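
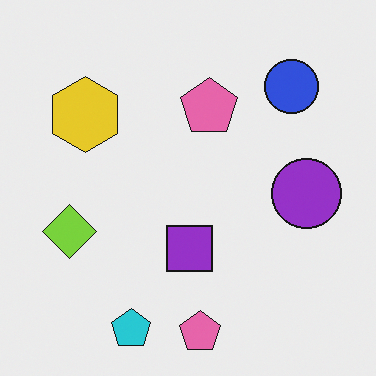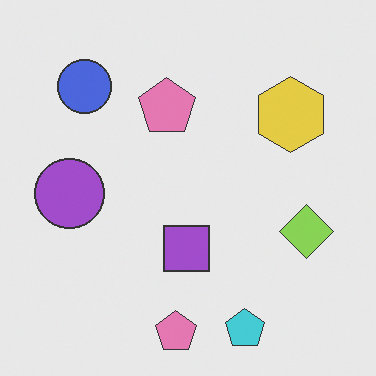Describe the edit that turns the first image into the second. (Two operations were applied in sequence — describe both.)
The second image is the first flipped horizontally (left ↔ right), then given slightly reduced contrast.

The lime diamond is in the left of the first image and the right of the second — shapes on opposite sides of the vertical midline have swapped in a mirror flip. Tones are pushed toward mid-grey across the whole image — a global contrast change.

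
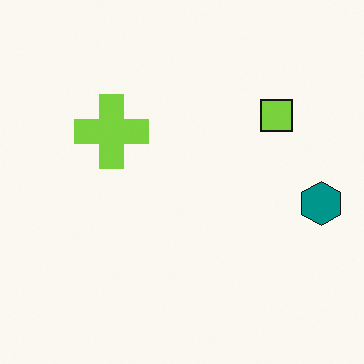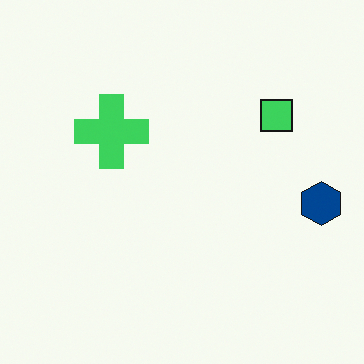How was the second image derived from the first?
The image was hue-shifted by a small amount.

Every shape's color has rotated by the same amount around the hue wheel — a uniform hue shift.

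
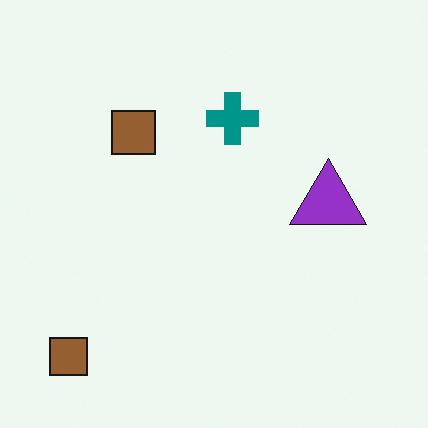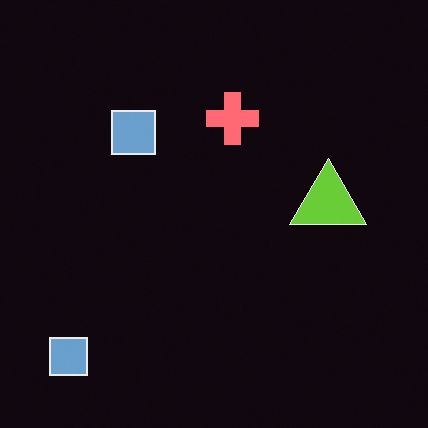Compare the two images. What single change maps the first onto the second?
Color-inverted (negative).

The light background has become dark and every shape's color is its complement — a photographic negative.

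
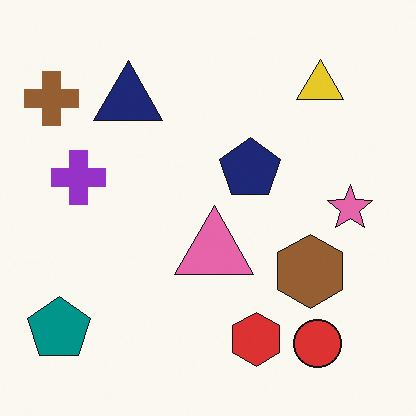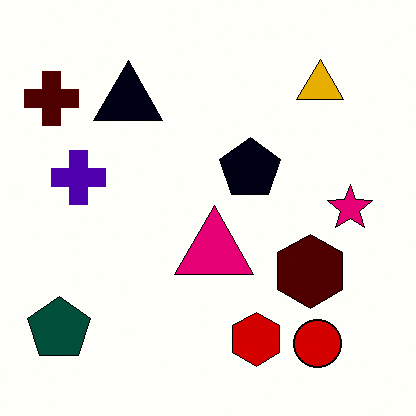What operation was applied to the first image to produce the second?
The second image is the first boosted in contrast.

Tones are pushed away from mid-grey across the whole image — a global contrast change.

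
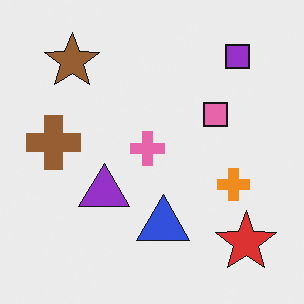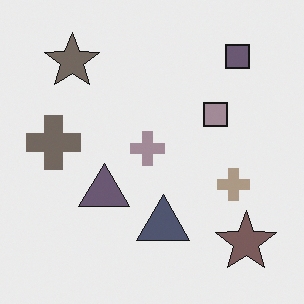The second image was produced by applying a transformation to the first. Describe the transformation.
The transformation is: heavily desaturated.

All colors are more muted and greyish — a global saturation change.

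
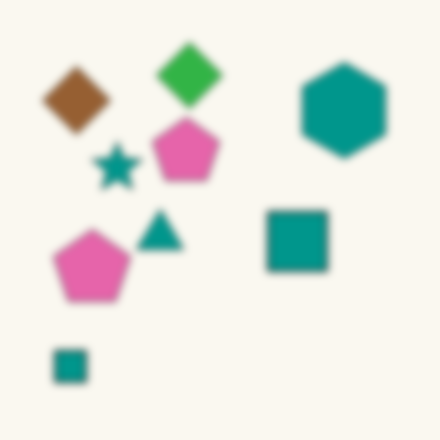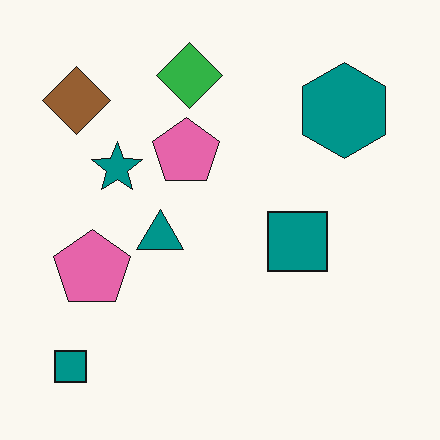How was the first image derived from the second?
The first image is the second noticeably gaussian-blurred.

Shape edges and outlines are uniformly softened across the whole image.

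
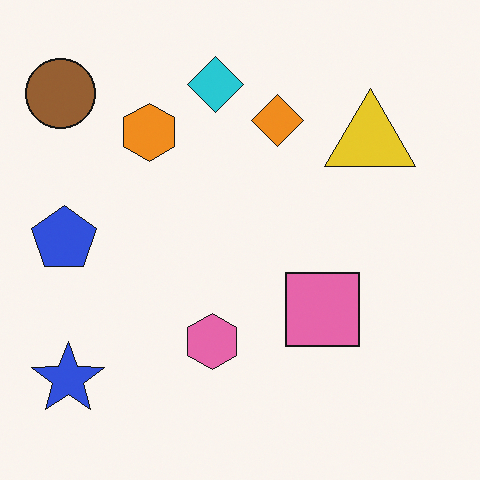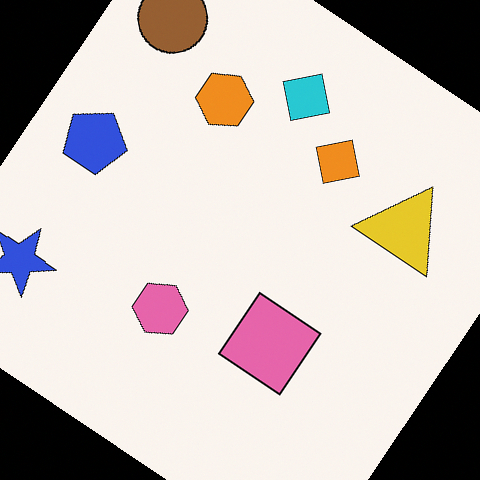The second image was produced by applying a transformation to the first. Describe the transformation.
The image was rotated clockwise by a large amount — several tens of degrees.

Every shape is tilted by the same angle and the image corners show triangular fill wedges — a whole-image rotation by a non-right angle.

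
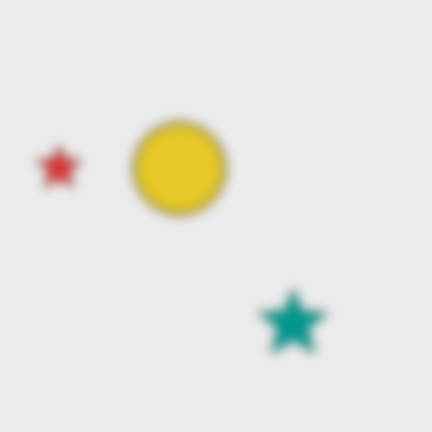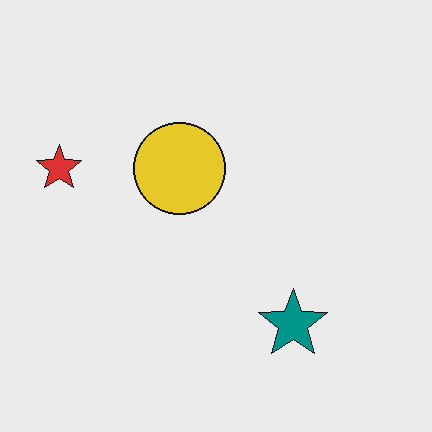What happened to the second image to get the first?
It was heavily blurred.

Shape edges and outlines are uniformly softened across the whole image.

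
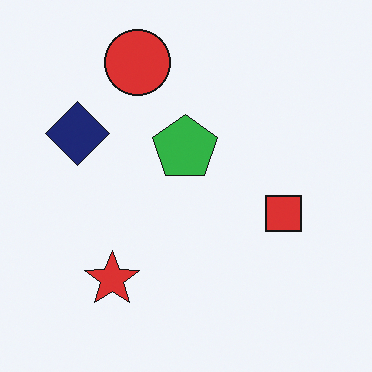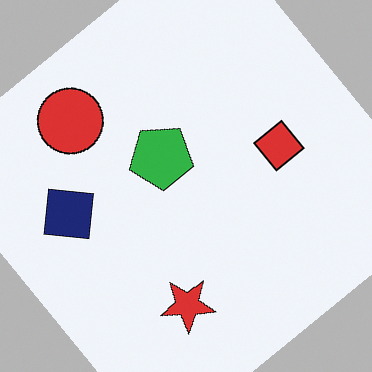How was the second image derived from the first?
Rotated counter-clockwise by a large amount — several tens of degrees.

Every shape is tilted by the same angle and the image corners show triangular fill wedges — a whole-image rotation by a non-right angle.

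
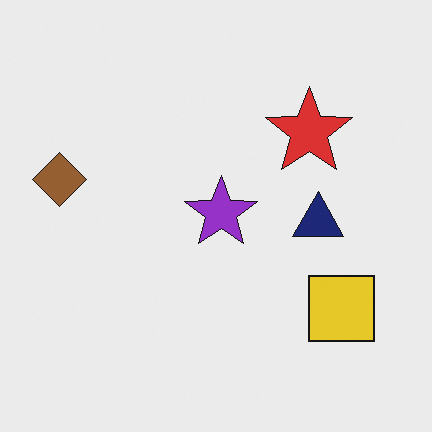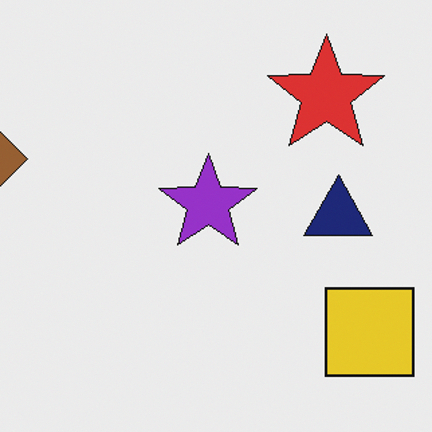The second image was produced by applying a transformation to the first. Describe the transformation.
The image was cropped slightly and scaled back up.

The visible shapes are larger and the field of view is narrower; shapes near the original edges may be partly or wholly outside the frame — a crop-and-rescale.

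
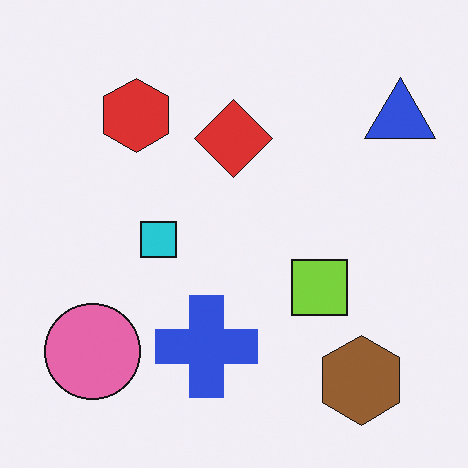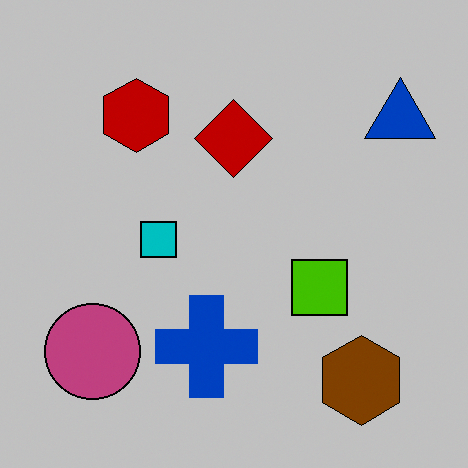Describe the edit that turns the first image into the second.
The image was heavily posterized to just a handful of flat colors.

Each flat color has snapped to a coarser quantized level — most visibly, the near-white background has dropped to a flat grey.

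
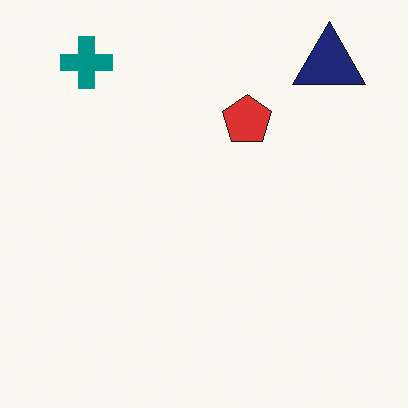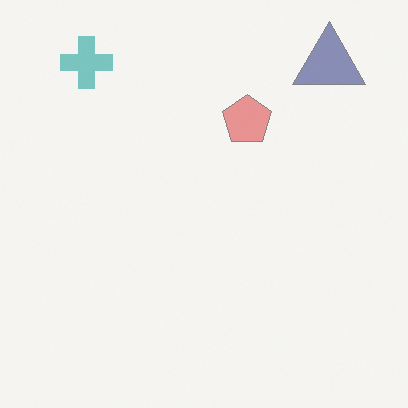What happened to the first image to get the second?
Given much lower contrast.

Tones are pushed toward mid-grey across the whole image — a global contrast change.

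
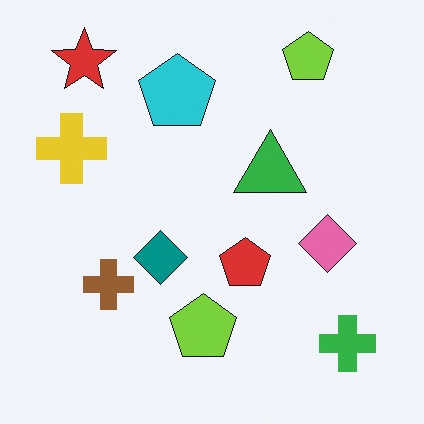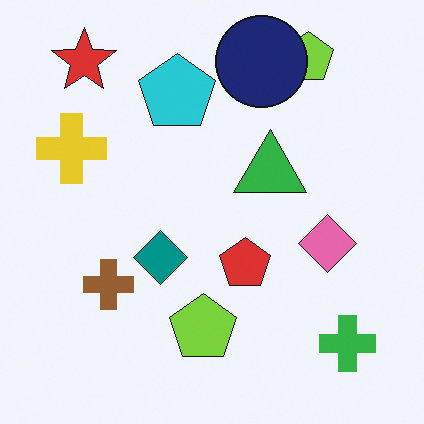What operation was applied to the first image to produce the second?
This is the original image overlaid with an additional navy circle.

A navy circle appears in the second image that is absent from the first.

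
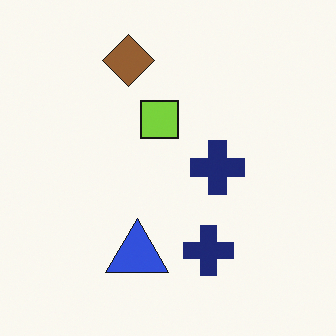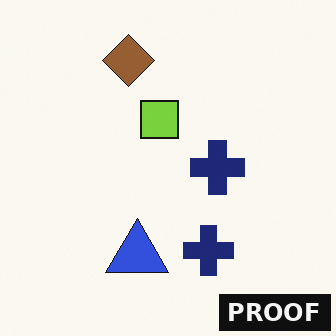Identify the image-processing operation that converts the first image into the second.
This is the original image watermarked with the text "PROOF" in the lower-right corner.

A dark label reading "PROOF" appears in the lower-right corner.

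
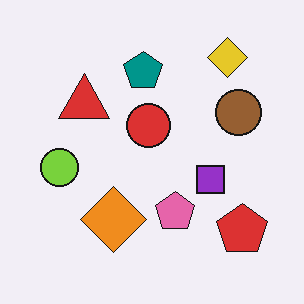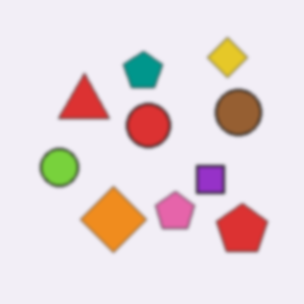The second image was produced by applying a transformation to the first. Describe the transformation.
It was lightly blurred.

Shape edges and outlines are uniformly softened across the whole image.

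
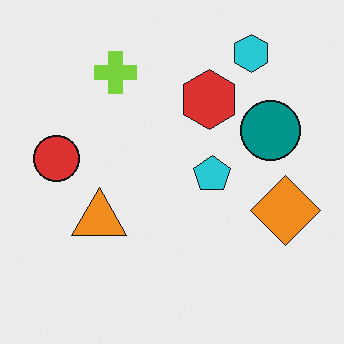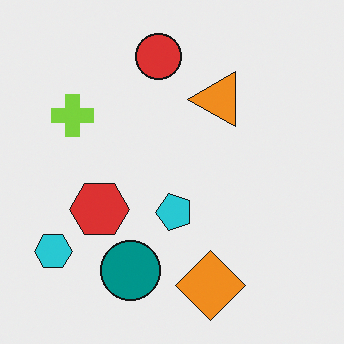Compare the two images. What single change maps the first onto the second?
Transposed (reflected across the top-left ↔ bottom-right diagonal).

Shapes have swapped their row and column positions — what was in the top-right is now in the bottom-left — a diagonal reflection.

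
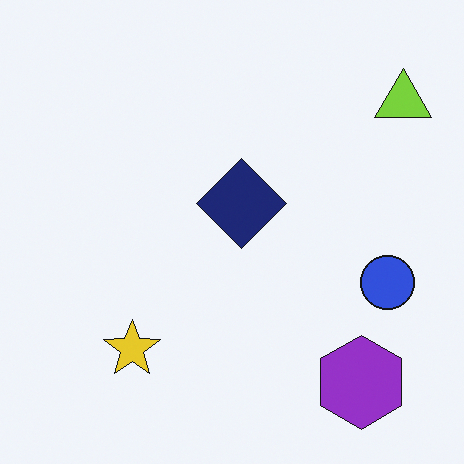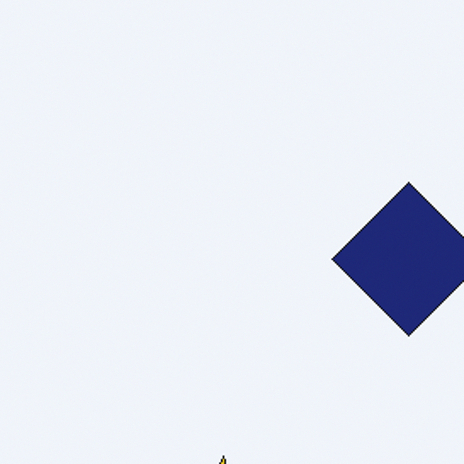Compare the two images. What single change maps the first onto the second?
This is the original image cropped to a noticeably smaller region and rescaled.

The visible shapes are larger and the field of view is narrower; shapes near the original edges may be partly or wholly outside the frame — a crop-and-rescale.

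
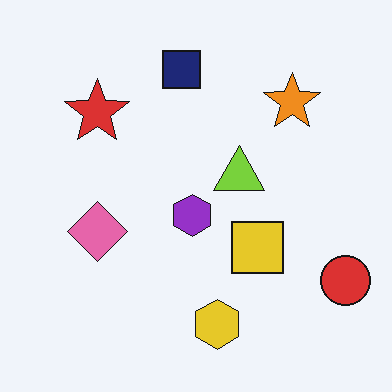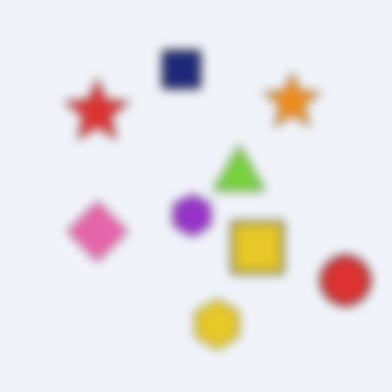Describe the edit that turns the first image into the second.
Strongly gaussian-blurred.

Shape edges and outlines are uniformly softened across the whole image.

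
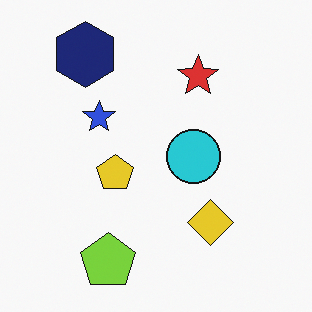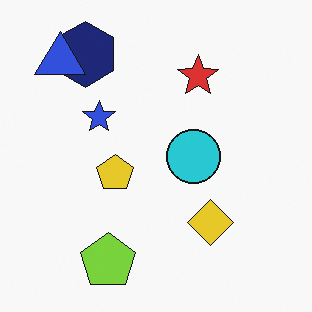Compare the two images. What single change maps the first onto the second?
The image was overlaid with an additional blue triangle.

A blue triangle appears in the second image that is absent from the first.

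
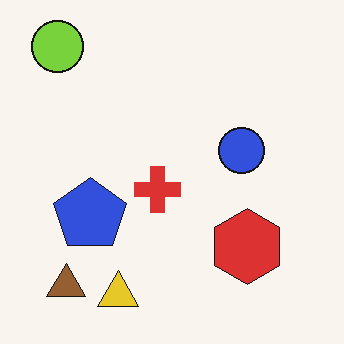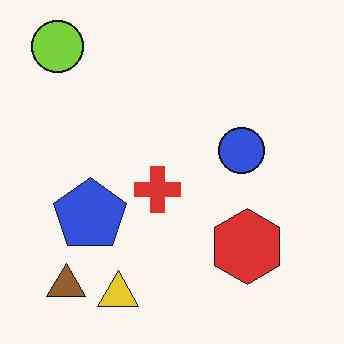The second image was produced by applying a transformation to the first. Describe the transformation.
It was given moderate JPEG compression.

Blocky 8×8 compression artifacts appear around shape edges and the flat background shows ringing — characteristic JPEG degradation.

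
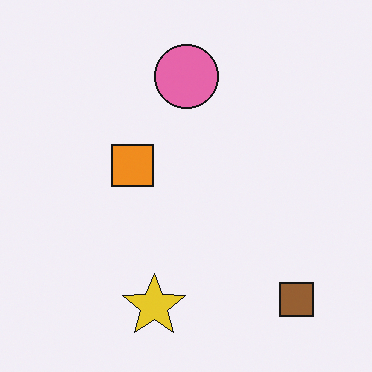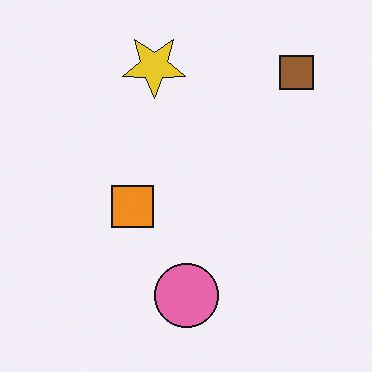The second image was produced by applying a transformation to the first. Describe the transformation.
The transformation is: flipped vertically (top ↔ bottom).

The yellow star is in the bottom of the first image and the top of the second — shapes on opposite sides of the horizontal midline have swapped in a mirror flip.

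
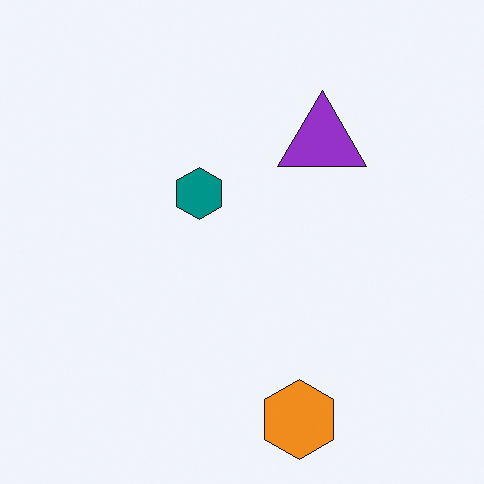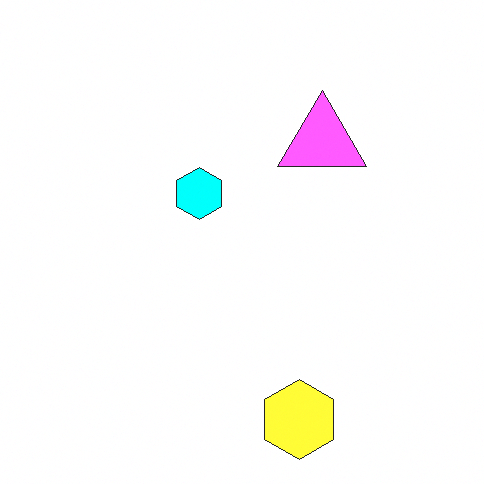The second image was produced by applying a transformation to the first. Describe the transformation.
The image was substantially brightened.

Every pixel — background and shapes alike — is uniformly brightened.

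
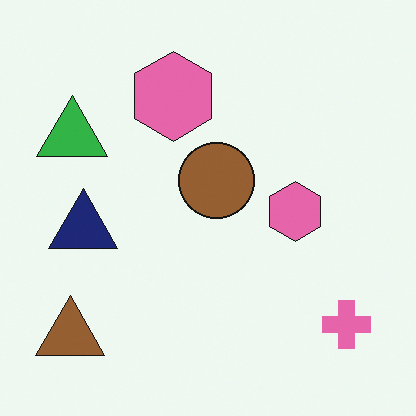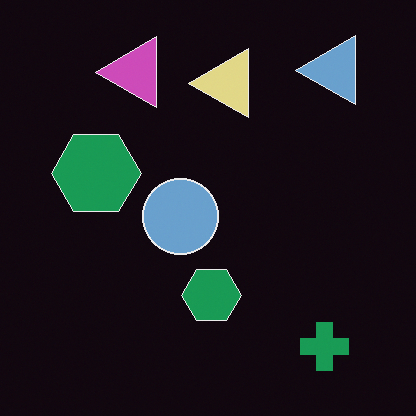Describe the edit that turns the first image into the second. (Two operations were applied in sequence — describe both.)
This is the original image color-inverted (negative), then transposed (reflected across the top-left ↔ bottom-right diagonal).

The light background has become dark and every shape's color is its complement — a photographic negative. Shapes have swapped their row and column positions — what was in the top-right is now in the bottom-left — a diagonal reflection.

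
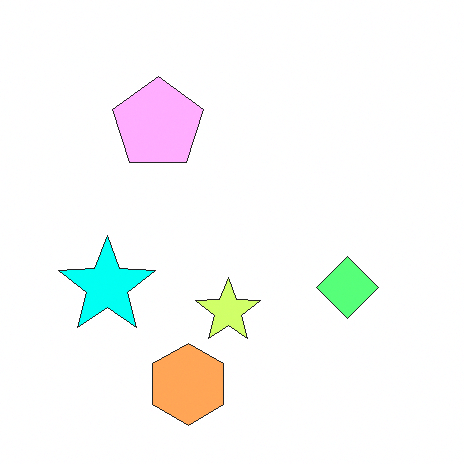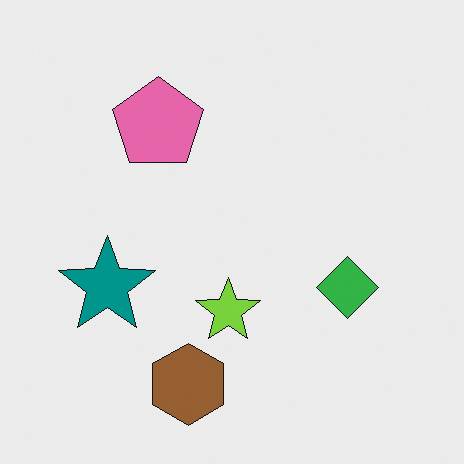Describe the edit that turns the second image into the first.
It was brightened a lot.

Every pixel — background and shapes alike — is uniformly brightened.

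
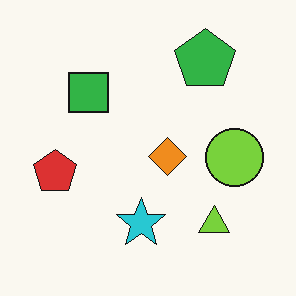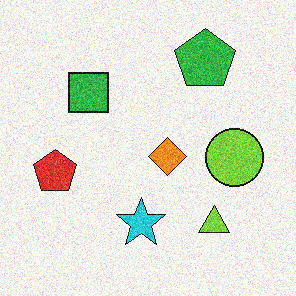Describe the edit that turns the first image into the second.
This is the original image degraded with moderate additive noise.

Random speckle covers the whole image, including the flat background.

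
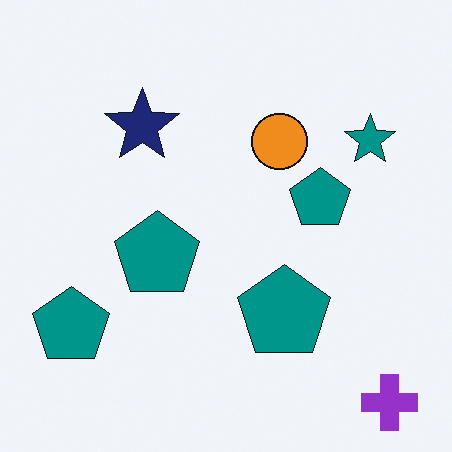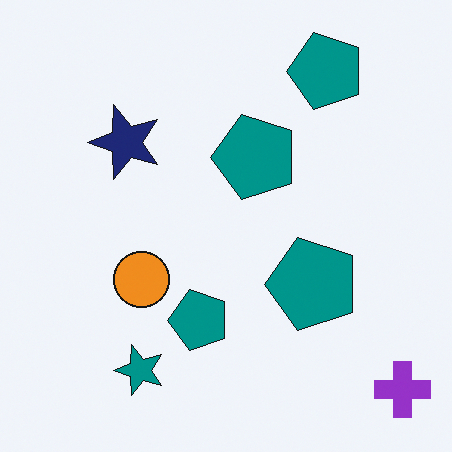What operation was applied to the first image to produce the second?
Transposed (reflected across the top-left ↔ bottom-right diagonal).

Shapes have swapped their row and column positions — what was in the top-right is now in the bottom-left — a diagonal reflection.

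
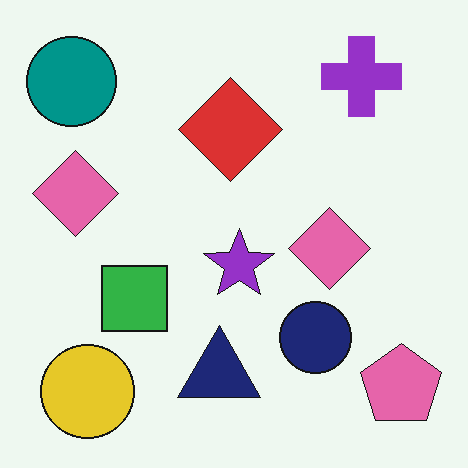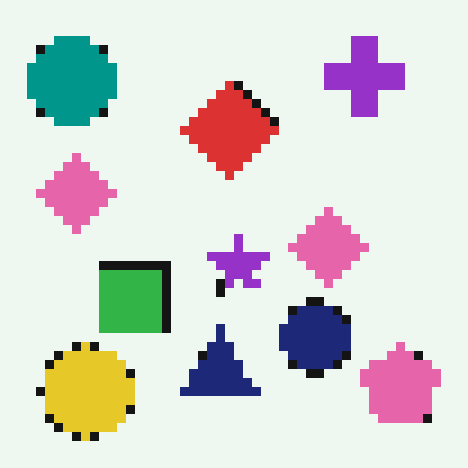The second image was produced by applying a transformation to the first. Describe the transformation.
Coarsely pixelated.

Shapes are reduced to large square blocks; fine edges and outlines are lost — a downscale-then-upscale (mosaic) effect.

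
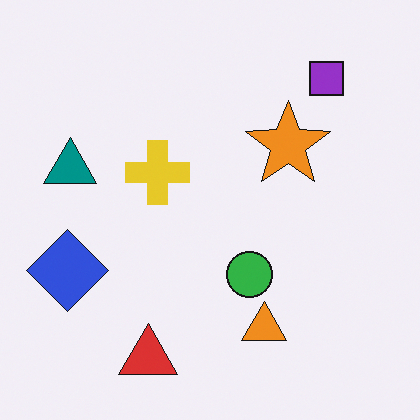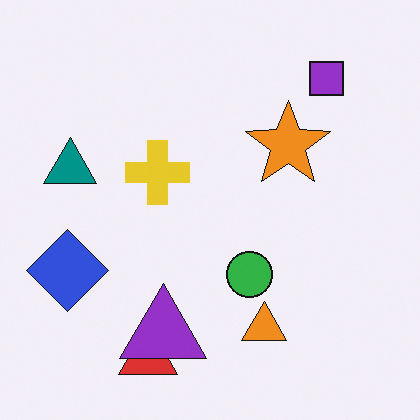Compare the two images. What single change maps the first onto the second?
The image was overlaid with an additional purple triangle.

A purple triangle appears in the second image that is absent from the first.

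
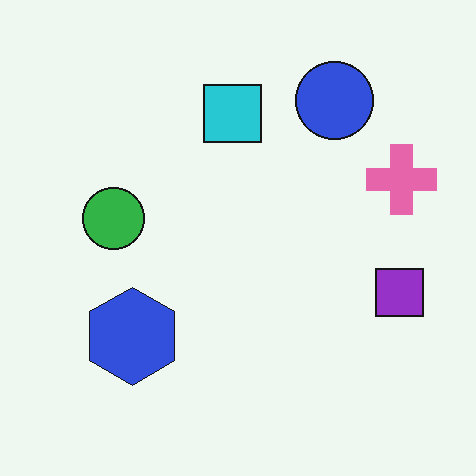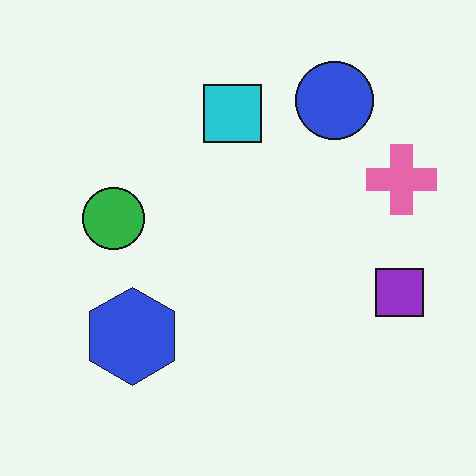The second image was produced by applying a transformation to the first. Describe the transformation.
It was JPEG-compressed with visible artifacts.

Blocky 8×8 compression artifacts appear around shape edges and the flat background shows ringing — characteristic JPEG degradation.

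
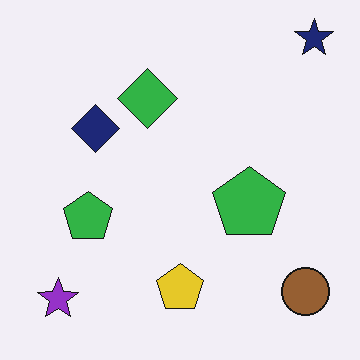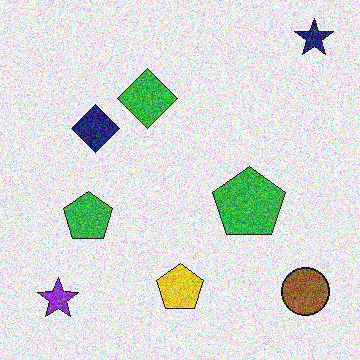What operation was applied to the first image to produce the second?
It was degraded with a thick layer of grain.

Random speckle covers the whole image, including the flat background.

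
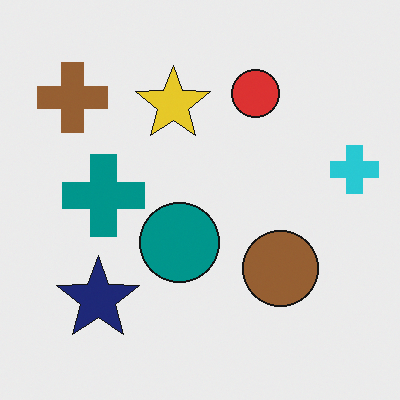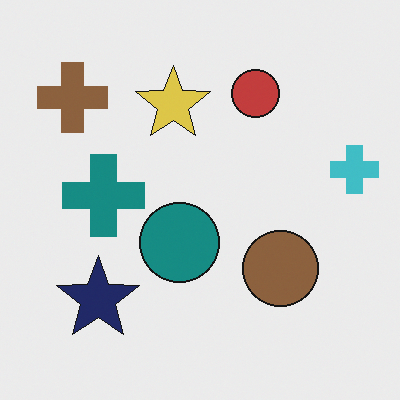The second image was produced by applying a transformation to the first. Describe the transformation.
The image was slightly desaturated.

All colors are more muted and greyish — a global saturation change.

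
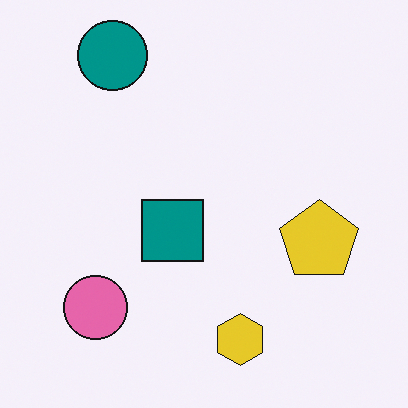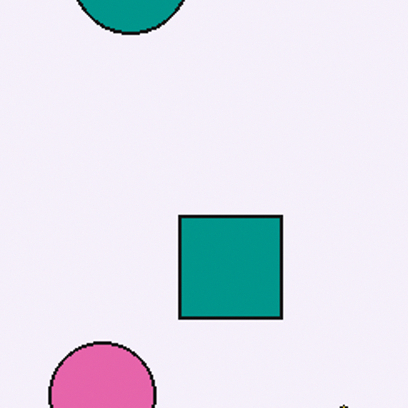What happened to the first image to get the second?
This is the original image cropped to a noticeably smaller region and rescaled.

The visible shapes are larger and the field of view is narrower; shapes near the original edges may be partly or wholly outside the frame — a crop-and-rescale.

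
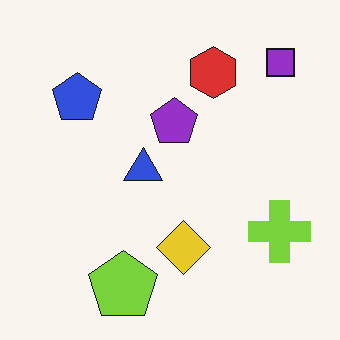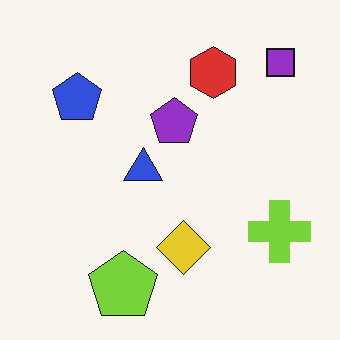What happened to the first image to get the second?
The transformation is: JPEG-compressed with visible artifacts.

Blocky 8×8 compression artifacts appear around shape edges and the flat background shows ringing — characteristic JPEG degradation.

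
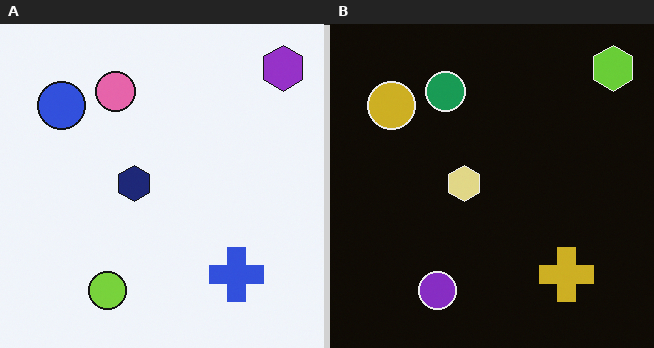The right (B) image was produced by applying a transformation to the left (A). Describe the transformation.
Color-inverted (negative).

The light background has become dark and every shape's color is its complement — a photographic negative.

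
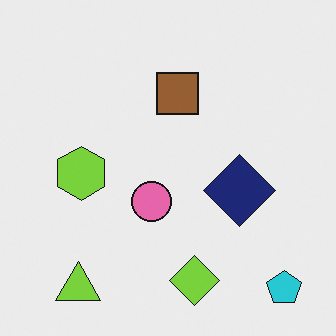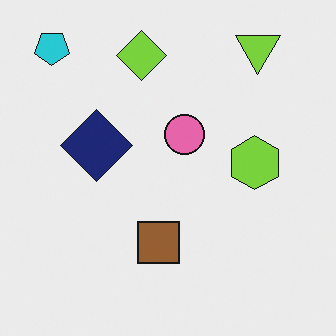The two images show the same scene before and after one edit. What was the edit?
The image was rotated 180°.

The cyan pentagon sits in the bottom-right of the first image and the top-left of the second — consistent with a whole-image 180° rotation.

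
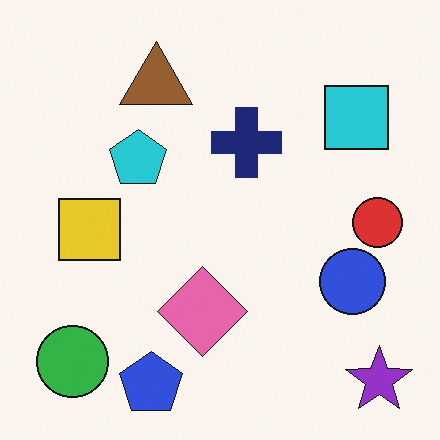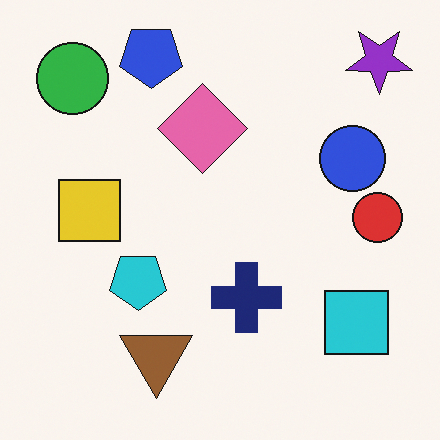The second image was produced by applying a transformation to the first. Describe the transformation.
This is the original image flipped vertically (top ↔ bottom).

The blue pentagon is in the bottom of the first image and the top of the second — shapes on opposite sides of the horizontal midline have swapped in a mirror flip.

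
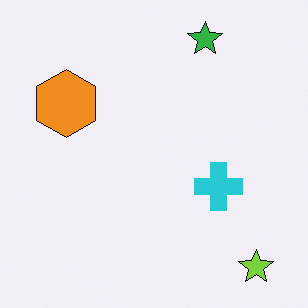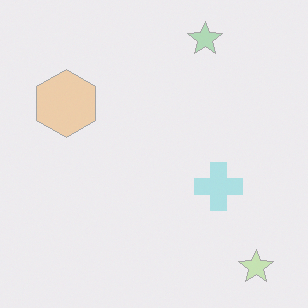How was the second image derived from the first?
The transformation is: washed out (contrast reduced).

Tones are pushed toward mid-grey across the whole image — a global contrast change.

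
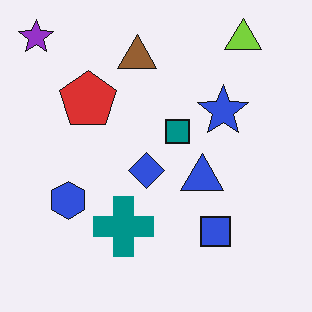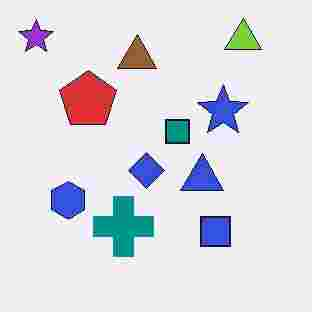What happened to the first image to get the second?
The transformation is: heavily JPEG-compressed with obvious blocking artifacts.

Blocky 8×8 compression artifacts appear around shape edges and the flat background shows ringing — characteristic JPEG degradation.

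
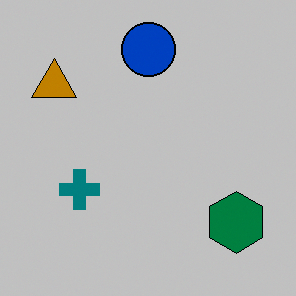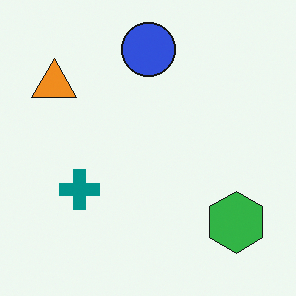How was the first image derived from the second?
The image was heavily posterized to just a handful of flat colors.

Each flat color has snapped to a coarser quantized level — most visibly, the near-white background has dropped to a flat grey.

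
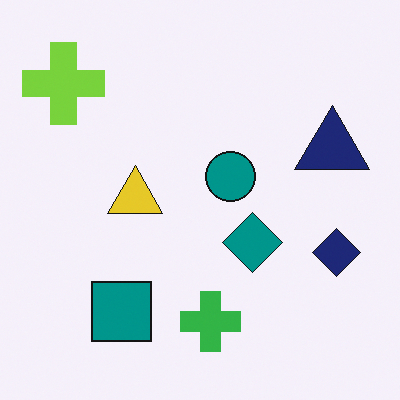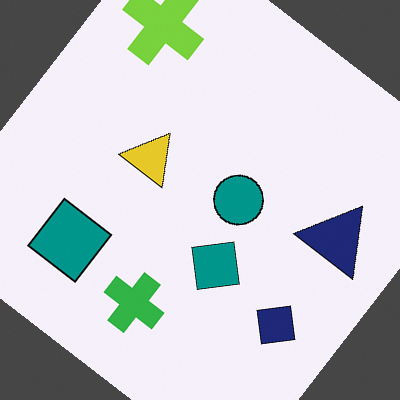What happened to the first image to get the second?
Rotated clockwise by a large amount — several tens of degrees.

Every shape is tilted by the same angle and the image corners show triangular fill wedges — a whole-image rotation by a non-right angle.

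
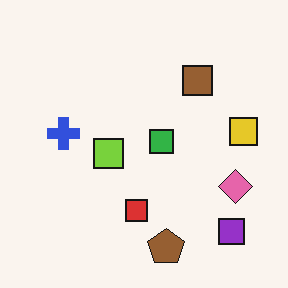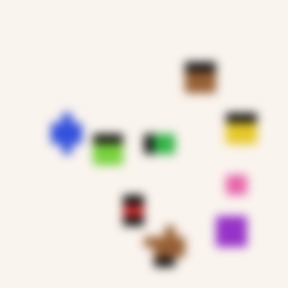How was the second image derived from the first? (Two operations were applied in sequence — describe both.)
The second image is the first coarsely pixelated, then noticeably gaussian-blurred.

Shapes are reduced to large square blocks; fine edges and outlines are lost — a downscale-then-upscale (mosaic) effect. Shape edges and outlines are uniformly softened across the whole image.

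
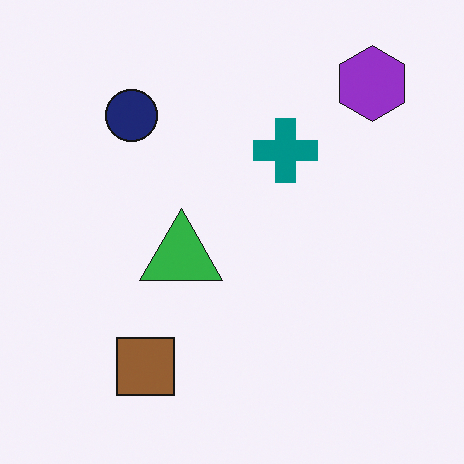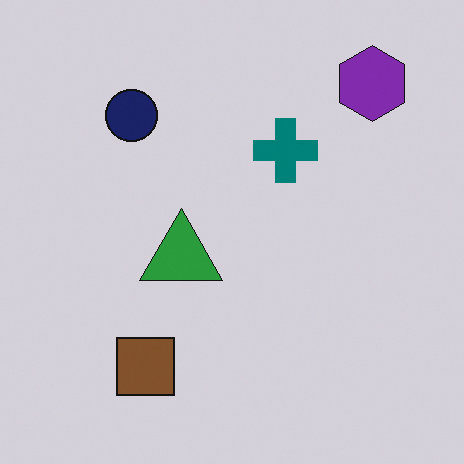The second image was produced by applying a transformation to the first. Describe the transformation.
It was slightly darkened.

Every pixel — background and shapes alike — is uniformly darkened.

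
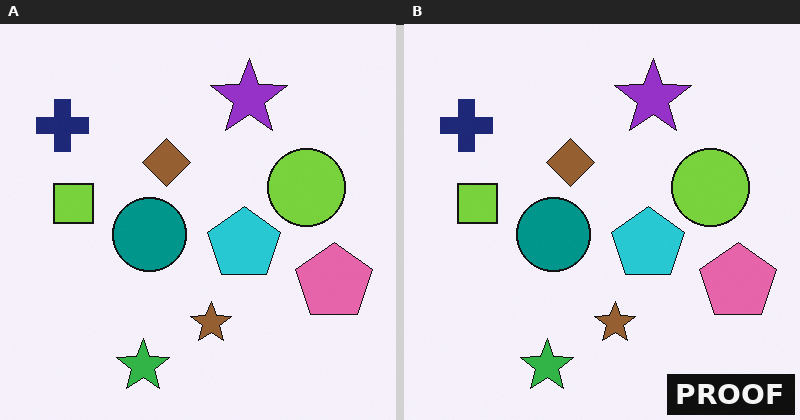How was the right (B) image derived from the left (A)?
It was watermarked with the text "PROOF" in the lower-right corner.

A dark label reading "PROOF" appears in the lower-right corner.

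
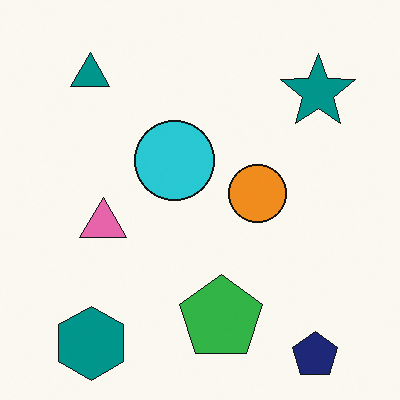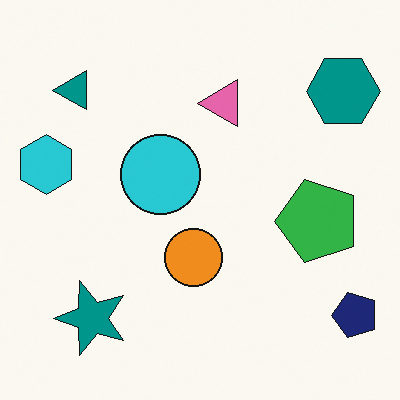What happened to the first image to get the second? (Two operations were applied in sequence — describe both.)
It was transposed (reflected across the top-left ↔ bottom-right diagonal), then overlaid with an additional cyan hexagon.

Shapes have swapped their row and column positions — what was in the top-right is now in the bottom-left — a diagonal reflection. A cyan hexagon appears in the second image that is absent from the first.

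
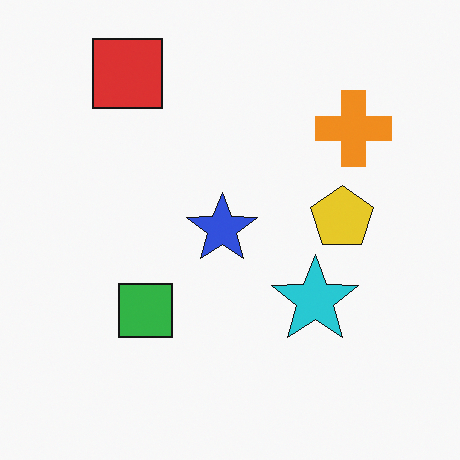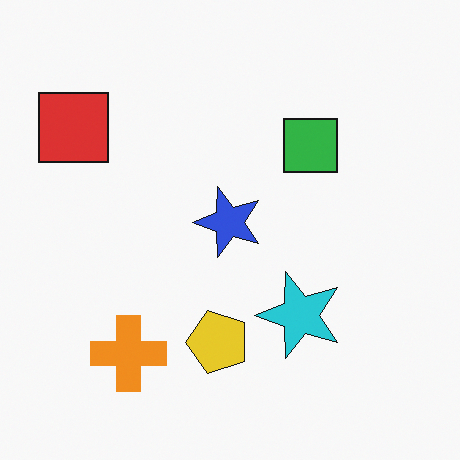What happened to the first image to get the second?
This is the original image transposed (reflected across the top-left ↔ bottom-right diagonal).

Shapes have swapped their row and column positions — what was in the top-right is now in the bottom-left — a diagonal reflection.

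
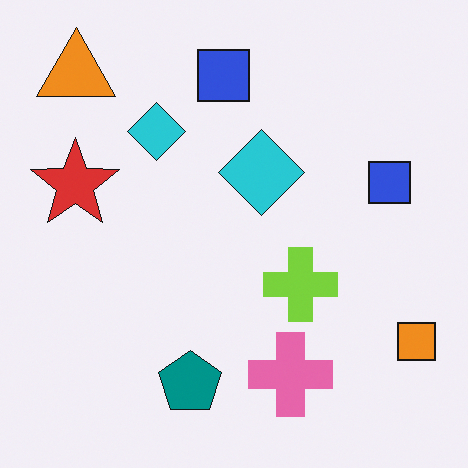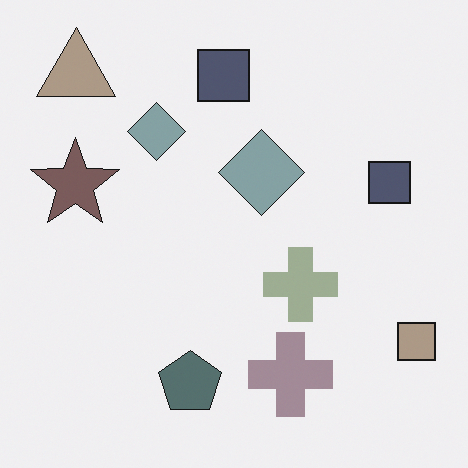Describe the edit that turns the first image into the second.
The second image is the first heavily desaturated.

All colors are more muted and greyish — a global saturation change.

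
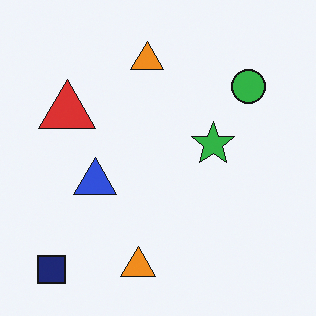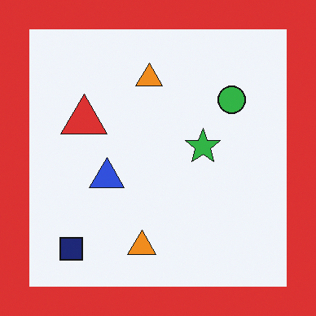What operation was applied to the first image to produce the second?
The image was framed with a red border.

A solid red frame runs around the edge of the second image, with the content slightly shrunk inside it.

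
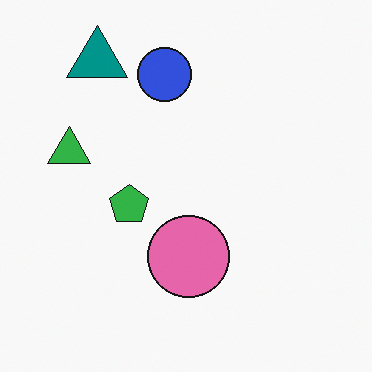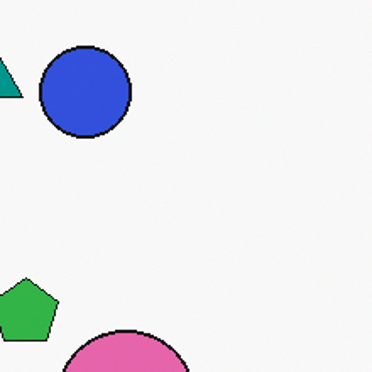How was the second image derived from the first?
It was cropped to a noticeably smaller region and rescaled.

The visible shapes are larger and the field of view is narrower; shapes near the original edges may be partly or wholly outside the frame — a crop-and-rescale.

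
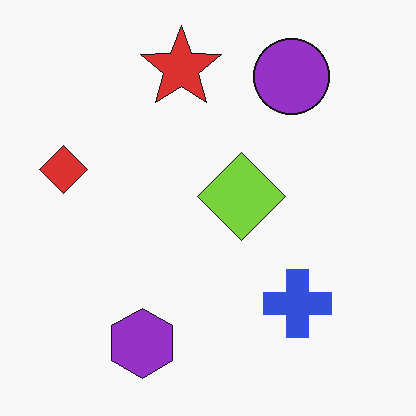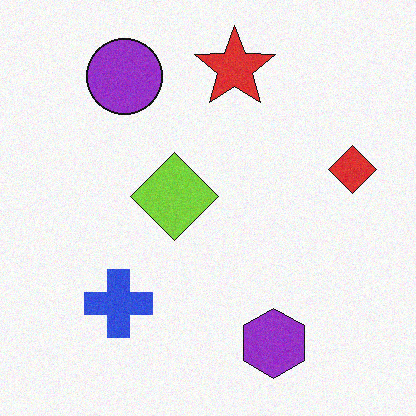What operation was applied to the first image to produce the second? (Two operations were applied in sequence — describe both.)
The transformation is: degraded with a light layer of grain, then flipped horizontally (left ↔ right).

Random speckle covers the whole image, including the flat background. The red diamond is in the left of the first image and the right of the second — shapes on opposite sides of the vertical midline have swapped in a mirror flip.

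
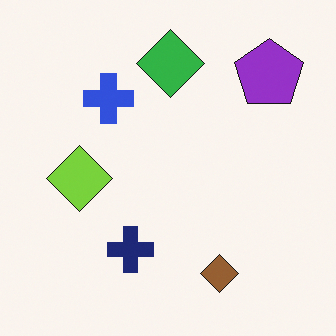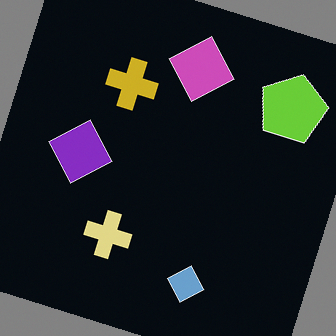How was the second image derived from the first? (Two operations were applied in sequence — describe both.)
Color-inverted (negative), then rotated clockwise by a moderate amount.

The light background has become dark and every shape's color is its complement — a photographic negative. Every shape is tilted by the same angle and the image corners show triangular fill wedges — a whole-image rotation by a non-right angle.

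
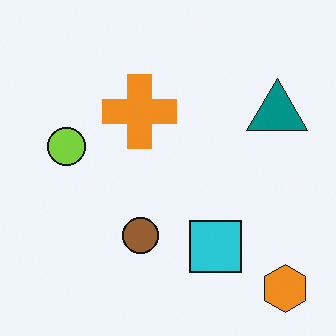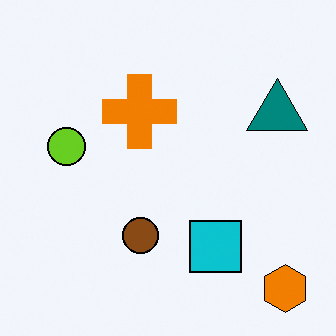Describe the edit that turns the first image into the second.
The second image is the first given slightly increased contrast.

Tones are pushed away from mid-grey across the whole image — a global contrast change.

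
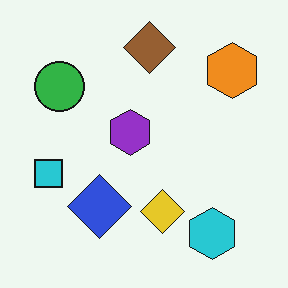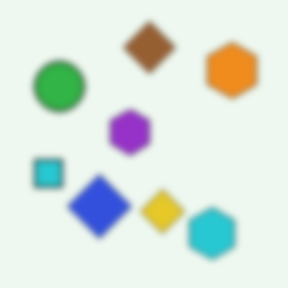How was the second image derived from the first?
It was moderately blurred.

Shape edges and outlines are uniformly softened across the whole image.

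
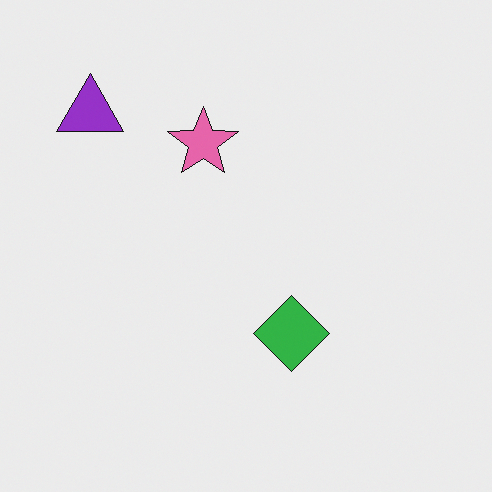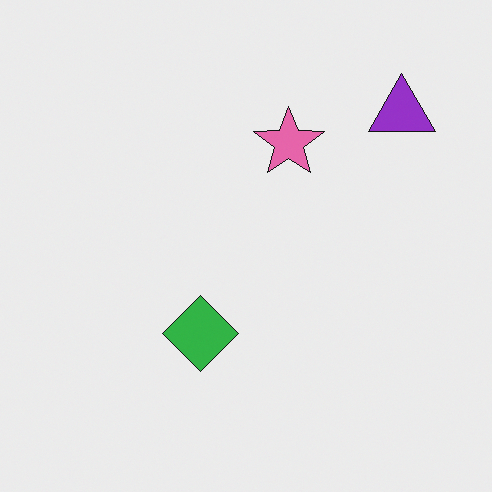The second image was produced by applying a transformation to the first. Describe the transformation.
This is the original image flipped horizontally (left ↔ right).

The purple triangle is in the top-left of the first image and the top-right of the second — shapes on opposite sides of the vertical midline have swapped in a mirror flip.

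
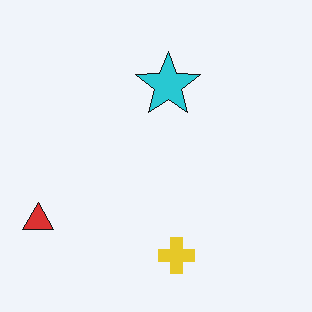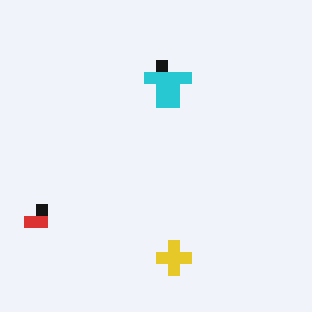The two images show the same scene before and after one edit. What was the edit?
The transformation is: coarsely pixelated.

Shapes are reduced to large square blocks; fine edges and outlines are lost — a downscale-then-upscale (mosaic) effect.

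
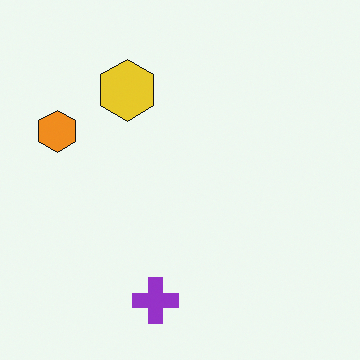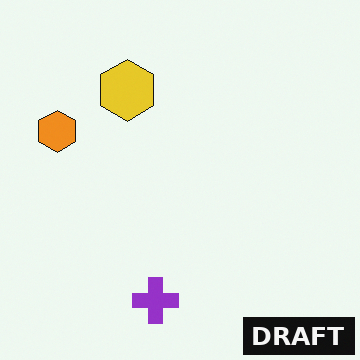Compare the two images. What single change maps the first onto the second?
Watermarked with the text "DRAFT" in the lower-right corner.

A dark label reading "DRAFT" appears in the lower-right corner.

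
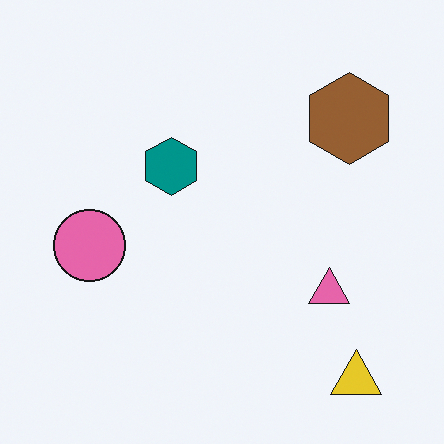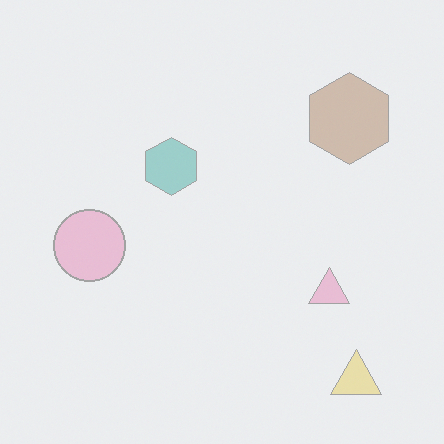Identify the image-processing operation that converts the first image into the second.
Given much lower contrast.

Tones are pushed toward mid-grey across the whole image — a global contrast change.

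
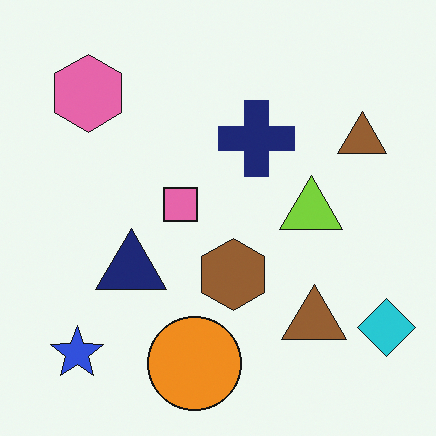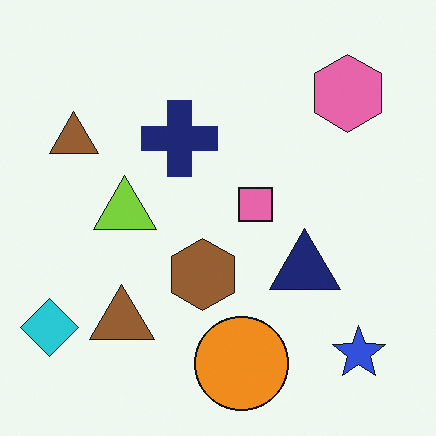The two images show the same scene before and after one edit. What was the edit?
Flipped horizontally (left ↔ right).

The cyan diamond is in the bottom-right of the first image and the bottom-left of the second — shapes on opposite sides of the vertical midline have swapped in a mirror flip.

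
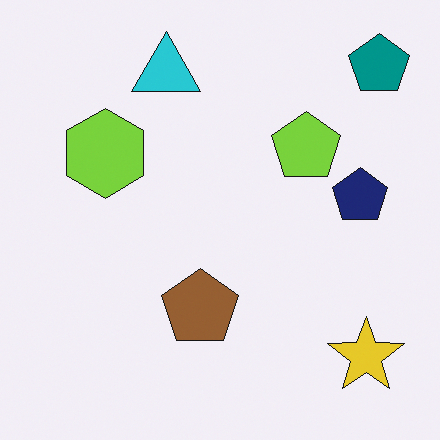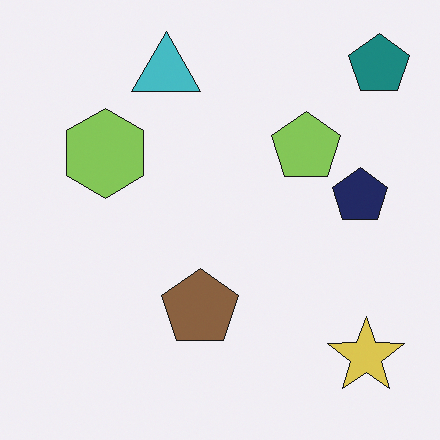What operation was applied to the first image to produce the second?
Slightly desaturated.

All colors are more muted and greyish — a global saturation change.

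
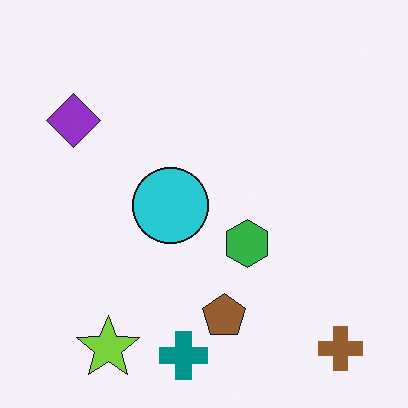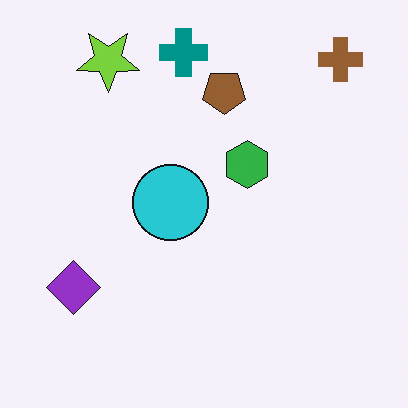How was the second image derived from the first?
The image was flipped vertically (top ↔ bottom).

The teal cross is in the bottom of the first image and the top of the second — shapes on opposite sides of the horizontal midline have swapped in a mirror flip.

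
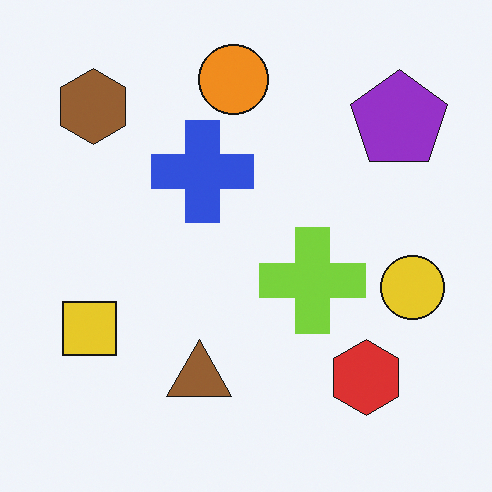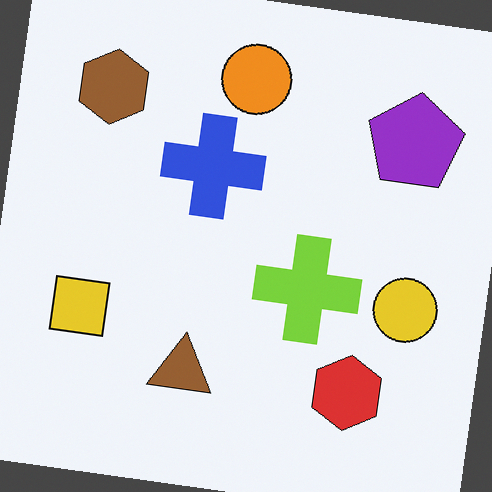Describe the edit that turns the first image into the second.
It was rotated clockwise by a few degrees.

Every shape is tilted by the same angle and the image corners show triangular fill wedges — a whole-image rotation by a non-right angle.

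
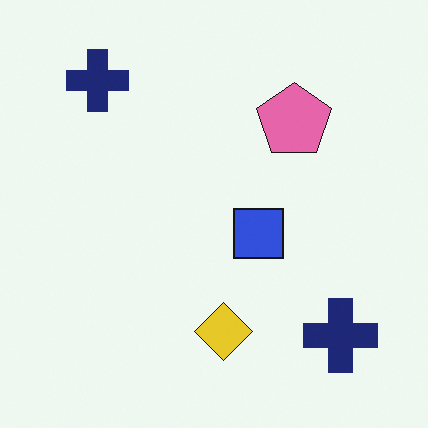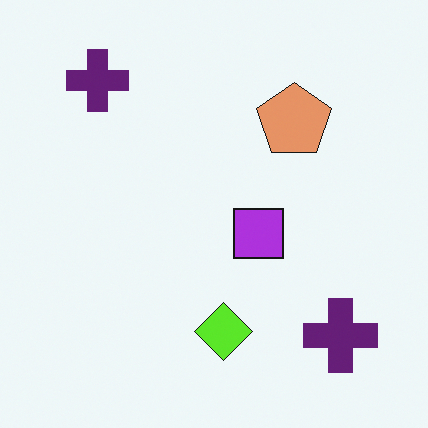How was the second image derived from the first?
Hue-shifted by a small amount.

Every shape's color has rotated by the same amount around the hue wheel — a uniform hue shift.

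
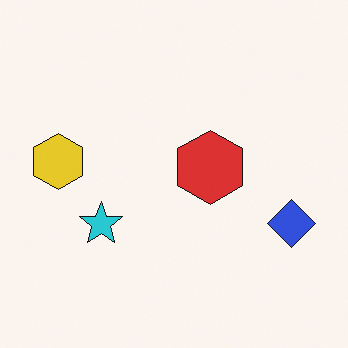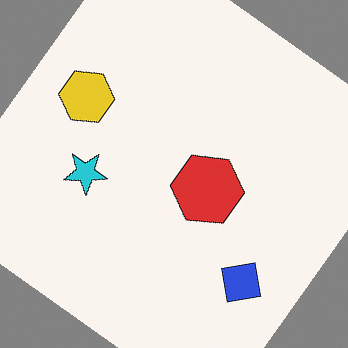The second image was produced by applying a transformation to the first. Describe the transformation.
The image was rotated clockwise by a large amount — several tens of degrees.

Every shape is tilted by the same angle and the image corners show triangular fill wedges — a whole-image rotation by a non-right angle.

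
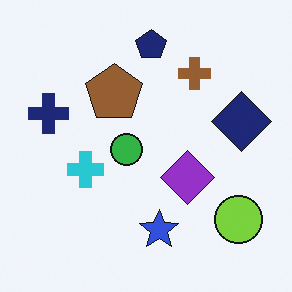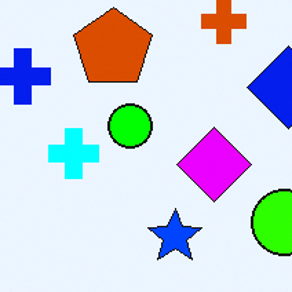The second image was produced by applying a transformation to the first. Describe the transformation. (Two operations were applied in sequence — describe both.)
The image was made much more vivid (saturation change), then cropped slightly and scaled back up.

All colors are more vivid — a global saturation change. The visible shapes are larger and the field of view is narrower; shapes near the original edges may be partly or wholly outside the frame — a crop-and-rescale.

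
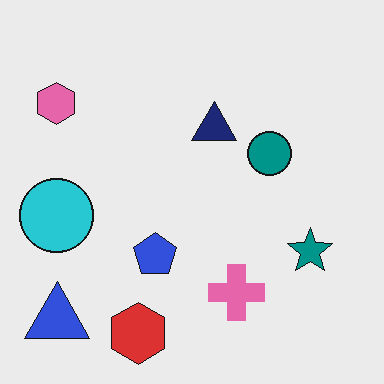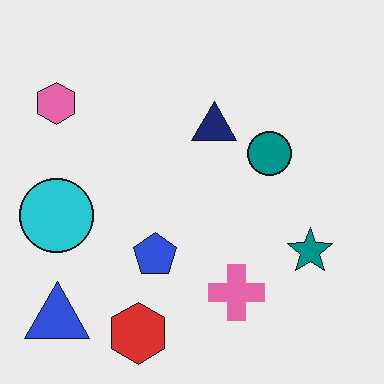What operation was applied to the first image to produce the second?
The transformation is: given moderate JPEG compression.

Blocky 8×8 compression artifacts appear around shape edges and the flat background shows ringing — characteristic JPEG degradation.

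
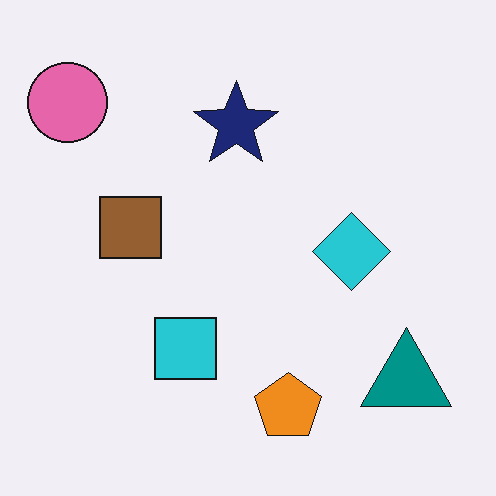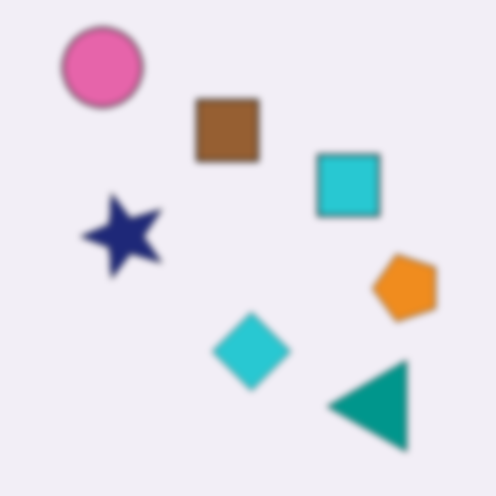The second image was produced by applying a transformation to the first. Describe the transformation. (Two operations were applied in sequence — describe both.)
This is the original image transposed (reflected across the top-left ↔ bottom-right diagonal), then moderately blurred.

Shapes have swapped their row and column positions — what was in the top-right is now in the bottom-left — a diagonal reflection. Shape edges and outlines are uniformly softened across the whole image.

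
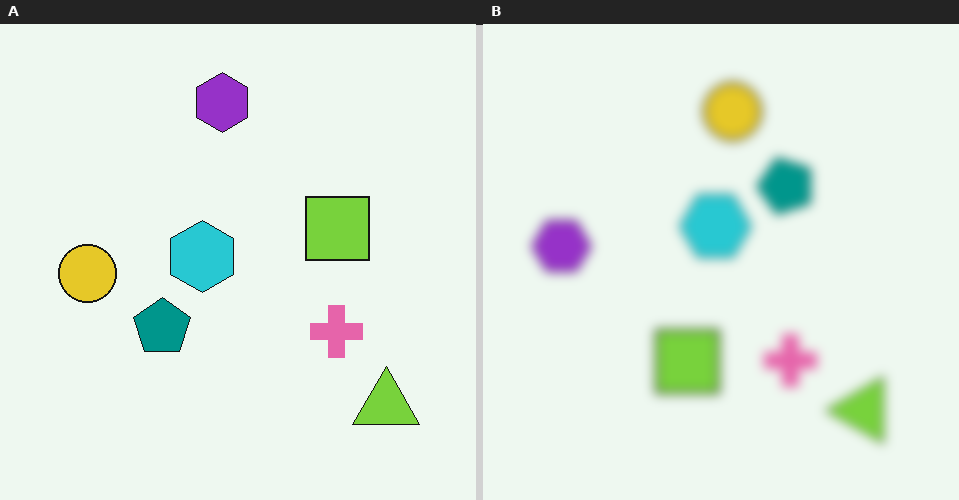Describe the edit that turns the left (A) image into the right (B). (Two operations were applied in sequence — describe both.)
The image was strongly gaussian-blurred, then transposed (reflected across the top-left ↔ bottom-right diagonal).

Shape edges and outlines are uniformly softened across the whole image. Shapes have swapped their row and column positions — what was in the top-right is now in the bottom-left — a diagonal reflection.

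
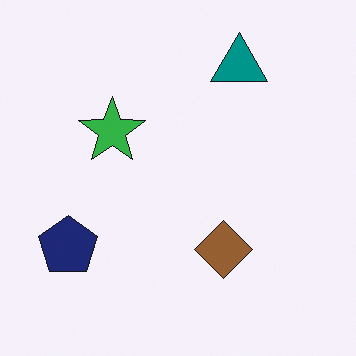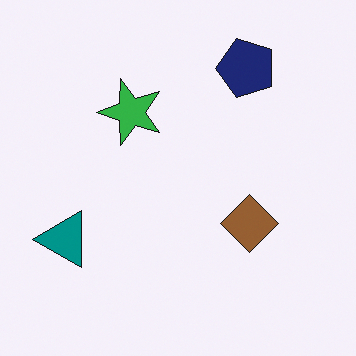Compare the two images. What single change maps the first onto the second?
This is the original image transposed (reflected across the top-left ↔ bottom-right diagonal).

Shapes have swapped their row and column positions — what was in the top-right is now in the bottom-left — a diagonal reflection.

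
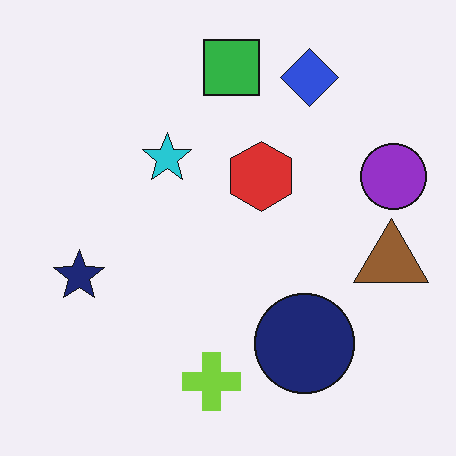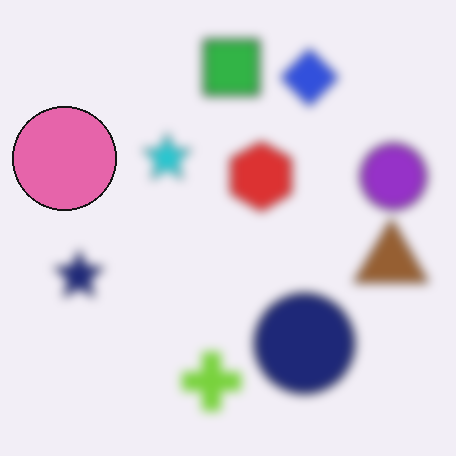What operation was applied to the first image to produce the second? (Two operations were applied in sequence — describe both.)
The image was heavily blurred, then overlaid with an additional pink circle.

Shape edges and outlines are uniformly softened across the whole image. A pink circle appears in the second image that is absent from the first.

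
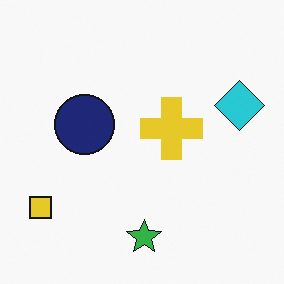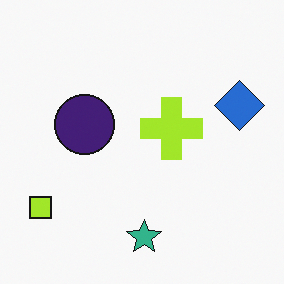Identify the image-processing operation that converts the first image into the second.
Hue-shifted by a small amount.

Every shape's color has rotated by the same amount around the hue wheel — a uniform hue shift.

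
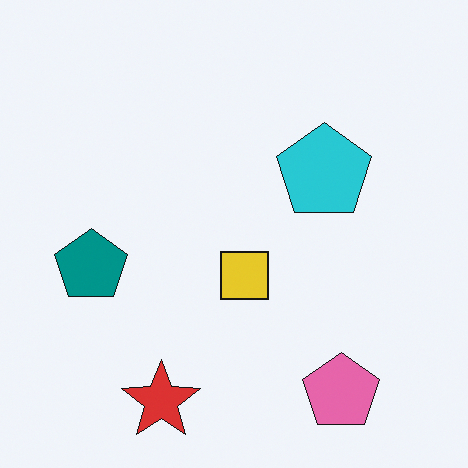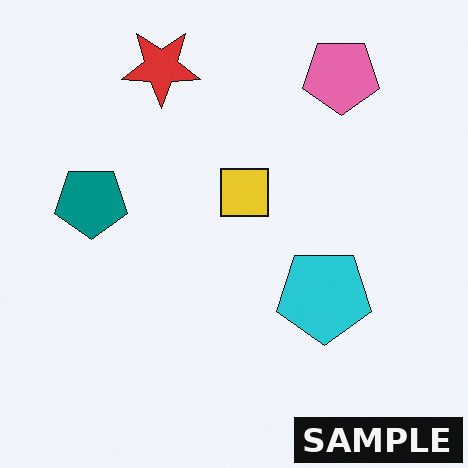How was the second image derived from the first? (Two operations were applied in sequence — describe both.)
It was flipped vertically (top ↔ bottom), then watermarked with the text "SAMPLE" in the lower-right corner.

The red star is in the bottom of the first image and the top of the second — shapes on opposite sides of the horizontal midline have swapped in a mirror flip. A dark label reading "SAMPLE" appears in the lower-right corner.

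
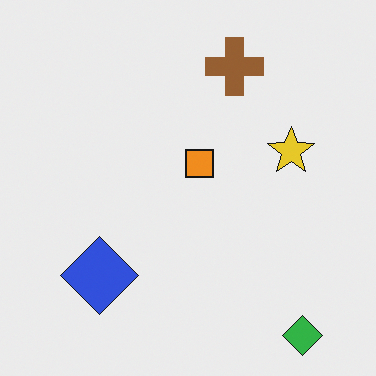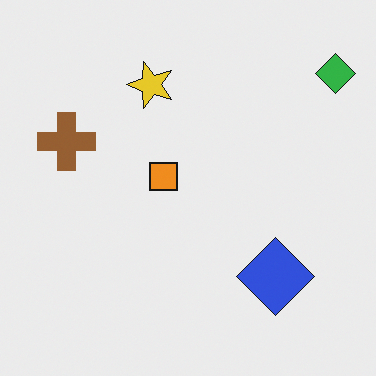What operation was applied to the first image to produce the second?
The second image is the first rotated 90° counter-clockwise.

The green diamond sits in the bottom-right of the first image and the top-right of the second — consistent with a whole-image 90° counter-clockwise rotation.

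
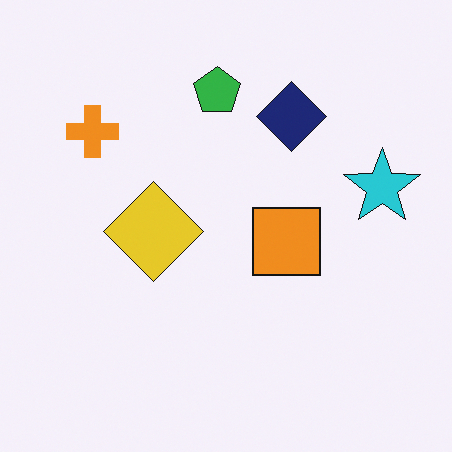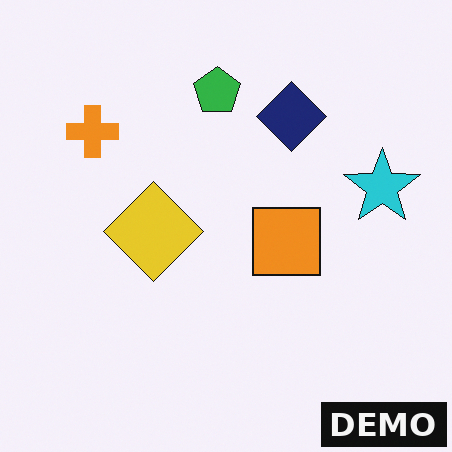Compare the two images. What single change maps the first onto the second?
This is the original image watermarked with the text "DEMO" in the lower-right corner.

A dark label reading "DEMO" appears in the lower-right corner.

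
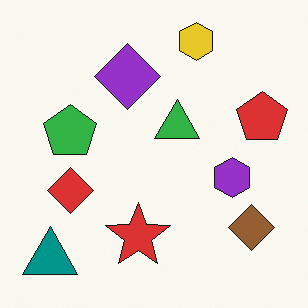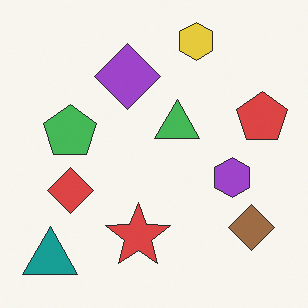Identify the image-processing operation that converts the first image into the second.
This is the original image given slightly reduced contrast.

Tones are pushed toward mid-grey across the whole image — a global contrast change.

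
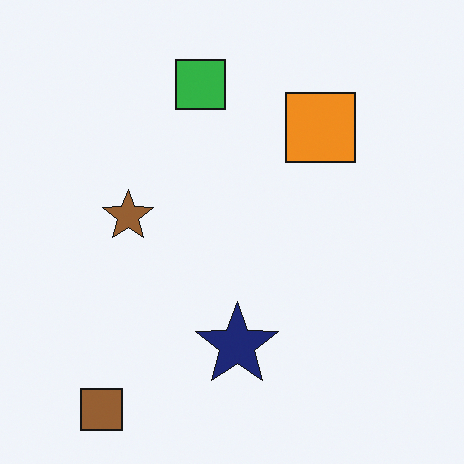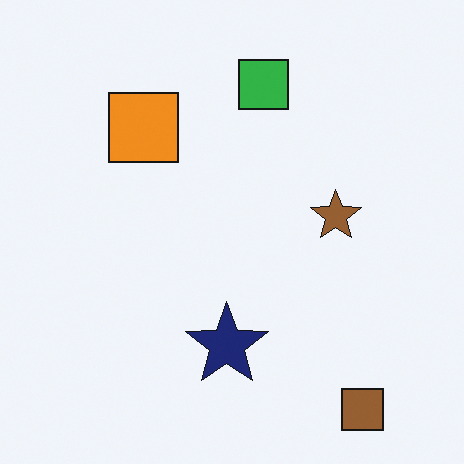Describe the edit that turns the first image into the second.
The transformation is: flipped horizontally (left ↔ right).

The brown square is in the bottom-left of the first image and the bottom-right of the second — shapes on opposite sides of the vertical midline have swapped in a mirror flip.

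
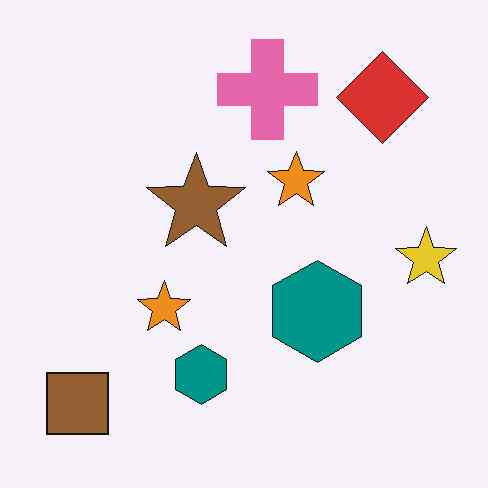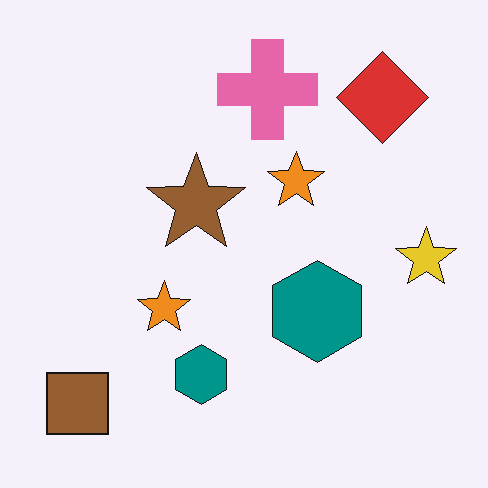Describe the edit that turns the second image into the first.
The first image is the second given moderate JPEG compression.

Blocky 8×8 compression artifacts appear around shape edges and the flat background shows ringing — characteristic JPEG degradation.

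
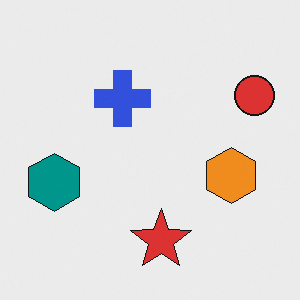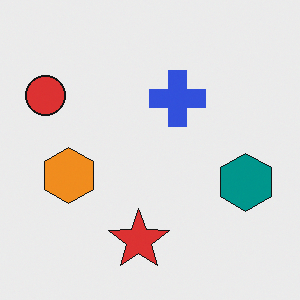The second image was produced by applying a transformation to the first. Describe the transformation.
The image was flipped horizontally (left ↔ right).

The red circle is in the top-right of the first image and the top-left of the second — shapes on opposite sides of the vertical midline have swapped in a mirror flip.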